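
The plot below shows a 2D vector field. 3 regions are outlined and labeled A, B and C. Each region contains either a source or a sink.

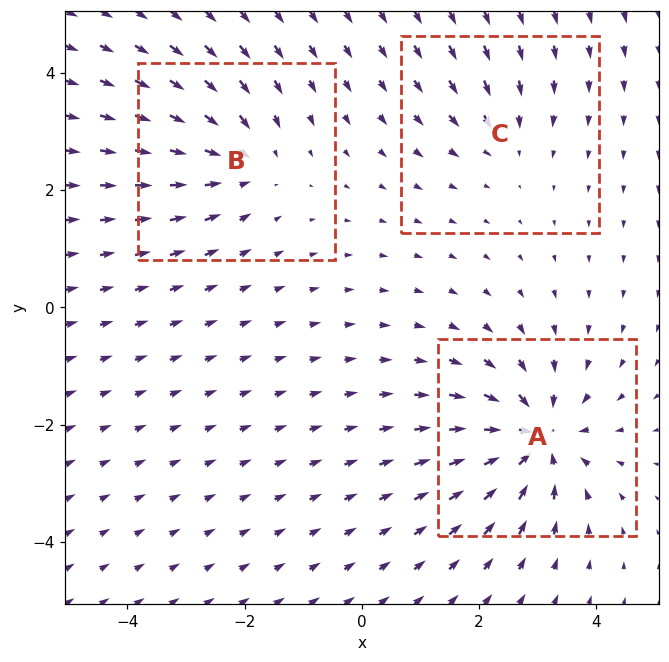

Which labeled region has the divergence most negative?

Divergence at each region's feature centre — A: about -5, B: about -3, C: about -2. Region A is most negative.

A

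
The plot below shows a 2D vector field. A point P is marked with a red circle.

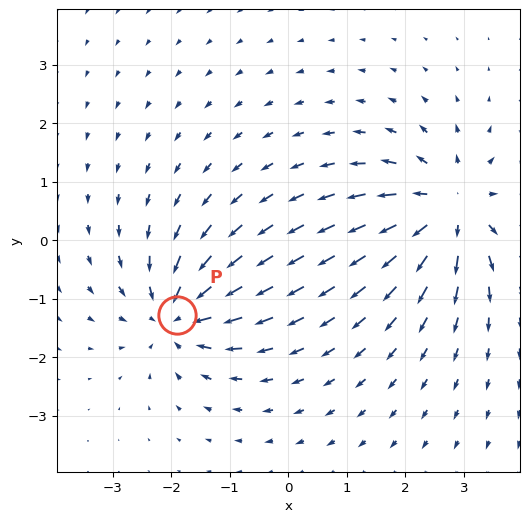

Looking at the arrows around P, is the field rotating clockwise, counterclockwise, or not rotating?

Near P at (-1.9, -1.3) the arrows show no circulation. The curl there is ≈0.

not rotating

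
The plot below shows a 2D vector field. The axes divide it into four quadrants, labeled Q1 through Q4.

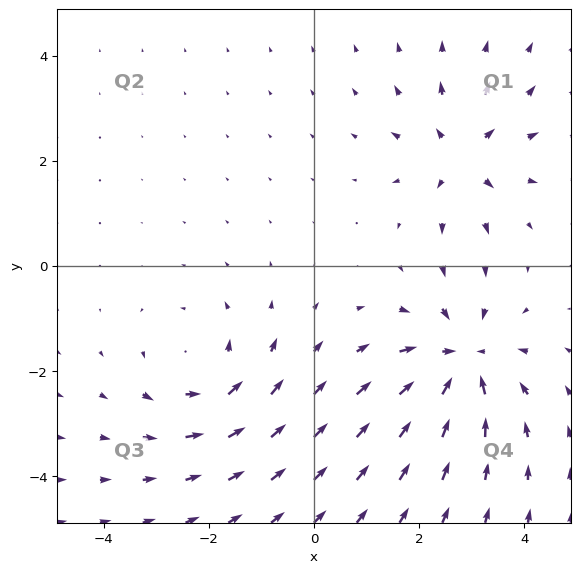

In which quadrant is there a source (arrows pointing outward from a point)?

The source sits at approximately (2.8, 2.1), which lies in quadrant Q1. The divergence there is about +4, positive as expected for a source.

Q1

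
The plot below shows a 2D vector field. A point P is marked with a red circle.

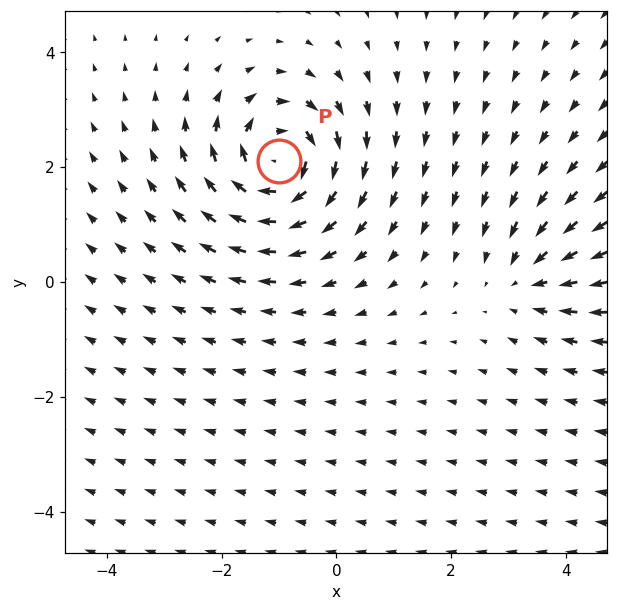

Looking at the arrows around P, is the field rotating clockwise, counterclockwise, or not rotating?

clockwise

Near P at (-1.0, 2.1) the arrows circulate clockwise. The curl (z-component) there is about -6; negative curl means clockwise rotation.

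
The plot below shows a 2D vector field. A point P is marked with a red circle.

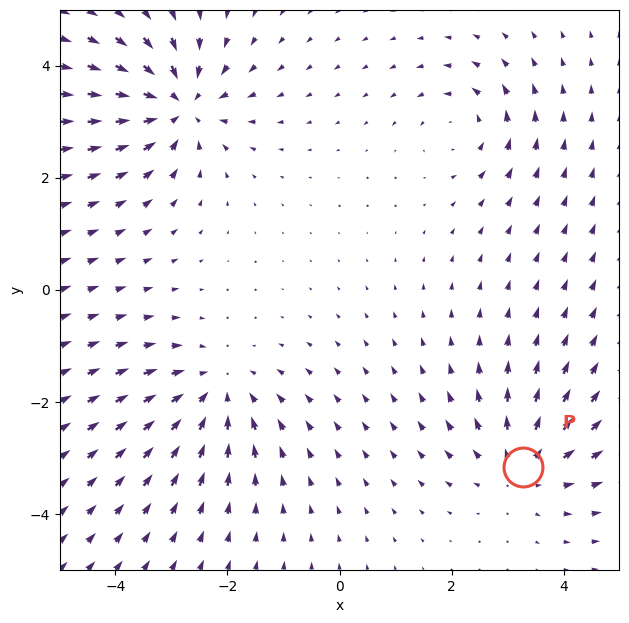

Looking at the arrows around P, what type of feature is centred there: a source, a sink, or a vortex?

At P (3.3, -3.2) the arrows spread outward. Divergence about +4, curl ≈0 — positive divergence with near-zero curl is a source.

source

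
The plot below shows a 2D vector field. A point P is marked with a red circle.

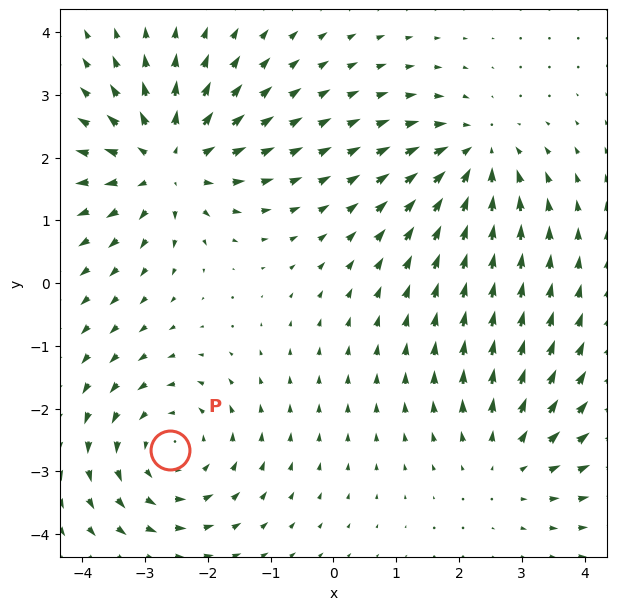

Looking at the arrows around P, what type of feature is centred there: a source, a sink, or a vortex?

At P (-2.6, -2.7) the arrows circulate counterclockwise. Divergence ≈0, curl about +4 — near-zero divergence with nonzero curl is a vortex.

vortex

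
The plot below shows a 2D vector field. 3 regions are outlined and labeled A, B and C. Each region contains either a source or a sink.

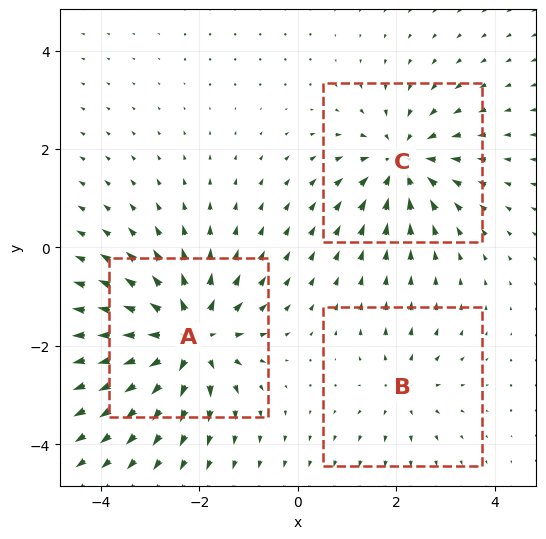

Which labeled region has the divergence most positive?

A

Divergence at each region's feature centre — A: about +5, B: about +2, C: about -4. Region A is most positive.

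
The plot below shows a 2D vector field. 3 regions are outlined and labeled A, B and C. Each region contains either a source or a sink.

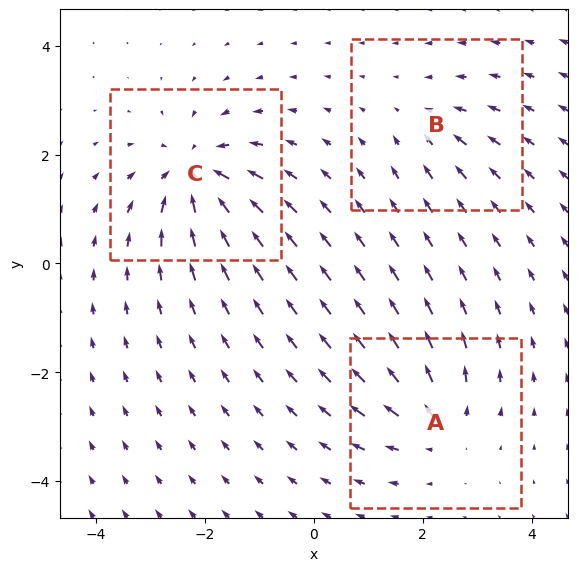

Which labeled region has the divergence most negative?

Divergence at each region's feature centre — A: about +4, B: about -2, C: about -5. Region C is most negative.

C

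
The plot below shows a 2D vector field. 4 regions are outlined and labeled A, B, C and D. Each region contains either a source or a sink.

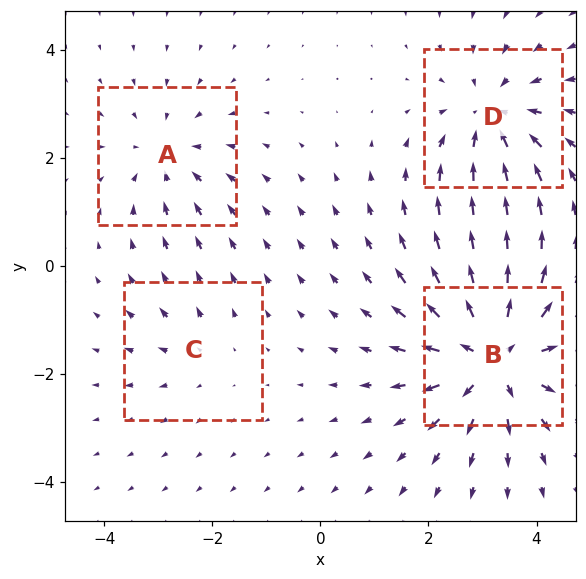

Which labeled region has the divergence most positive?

Divergence at each region's feature centre — A: about -3, B: about +7, C: about +2, D: about -5. Region B is most positive.

B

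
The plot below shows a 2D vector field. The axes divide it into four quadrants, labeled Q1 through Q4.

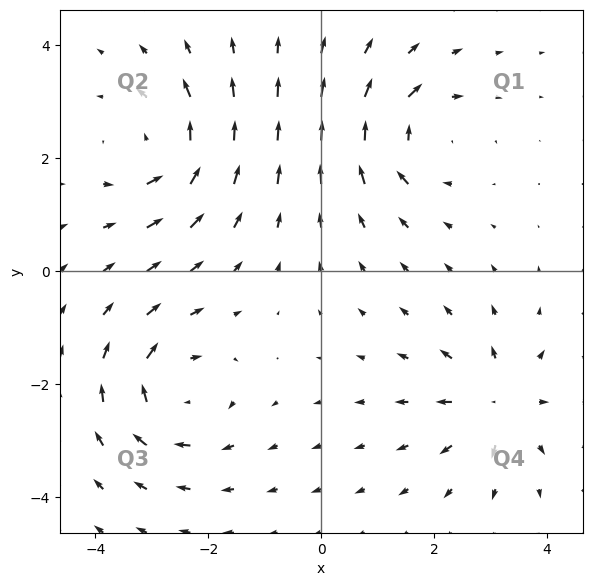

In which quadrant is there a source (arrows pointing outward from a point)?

The source sits at approximately (3.1, -2.3), which lies in quadrant Q4. The divergence there is about +5, positive as expected for a source.

Q4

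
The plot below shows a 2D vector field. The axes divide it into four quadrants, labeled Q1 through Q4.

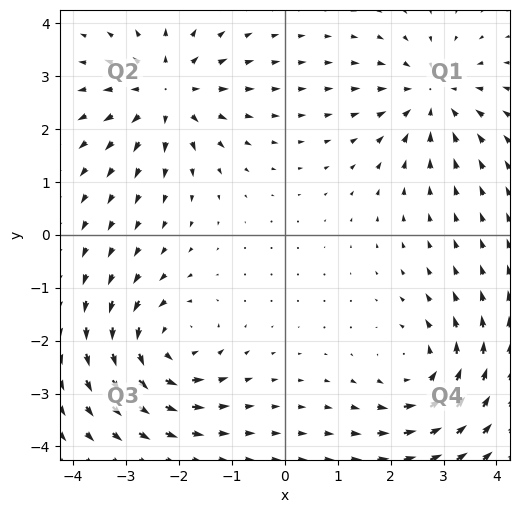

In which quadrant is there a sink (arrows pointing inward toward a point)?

Q1

The sink sits at approximately (2.8, 2.6), which lies in quadrant Q1. The divergence there is about -4, negative as expected for a sink.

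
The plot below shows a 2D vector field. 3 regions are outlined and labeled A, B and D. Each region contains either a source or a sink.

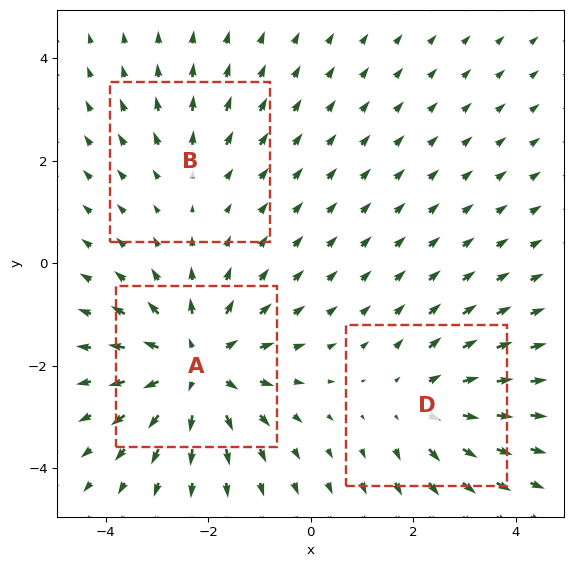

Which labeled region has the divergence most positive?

Divergence at each region's feature centre — A: about +5, B: about +2, D: about +3. Region A is most positive.

A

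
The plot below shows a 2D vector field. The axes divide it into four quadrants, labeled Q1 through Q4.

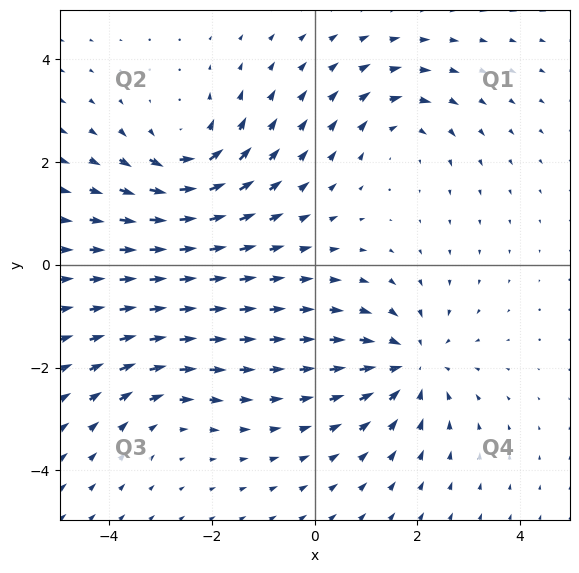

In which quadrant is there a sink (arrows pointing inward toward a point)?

Q4

The sink sits at approximately (1.9, -1.9), which lies in quadrant Q4. The divergence there is about -5, negative as expected for a sink.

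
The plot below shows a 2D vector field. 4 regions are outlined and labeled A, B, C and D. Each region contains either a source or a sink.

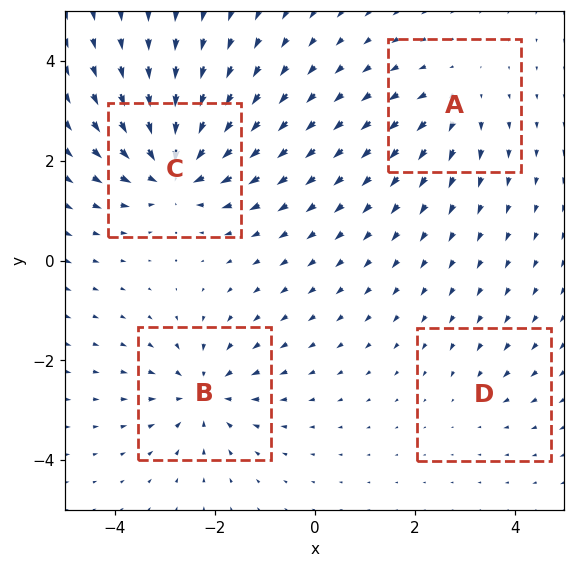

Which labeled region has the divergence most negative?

C

Divergence at each region's feature centre — A: about +4, B: about -6, C: about -8, D: about -2. Region C is most negative.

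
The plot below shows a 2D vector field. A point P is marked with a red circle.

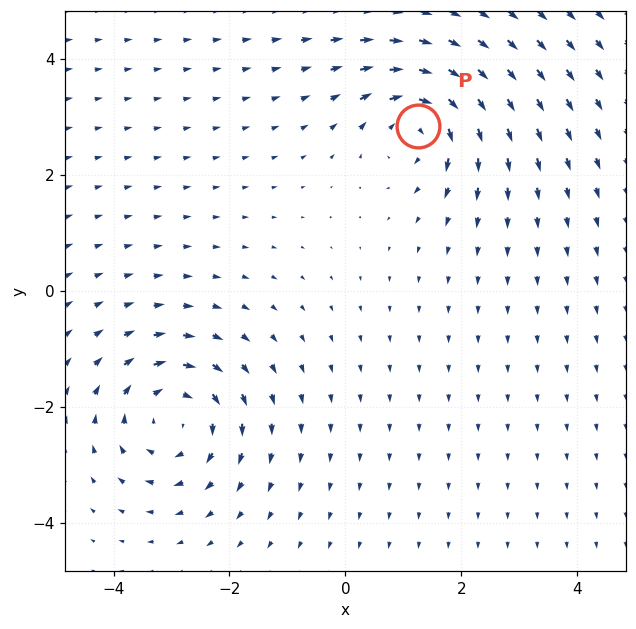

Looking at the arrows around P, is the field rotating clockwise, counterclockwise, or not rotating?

clockwise

Near P at (1.2, 2.9) the arrows circulate clockwise. The curl (z-component) there is about -5; negative curl means clockwise rotation.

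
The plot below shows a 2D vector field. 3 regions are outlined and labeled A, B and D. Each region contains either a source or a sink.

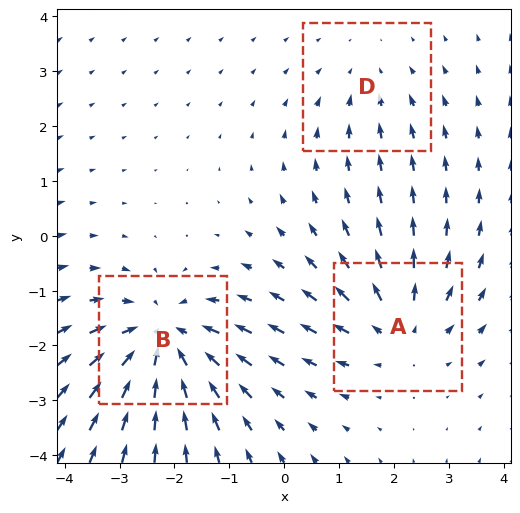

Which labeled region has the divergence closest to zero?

Divergence at each region's feature centre — A: about +3, B: about -4, D: about -2. Region D is closest to zero.

D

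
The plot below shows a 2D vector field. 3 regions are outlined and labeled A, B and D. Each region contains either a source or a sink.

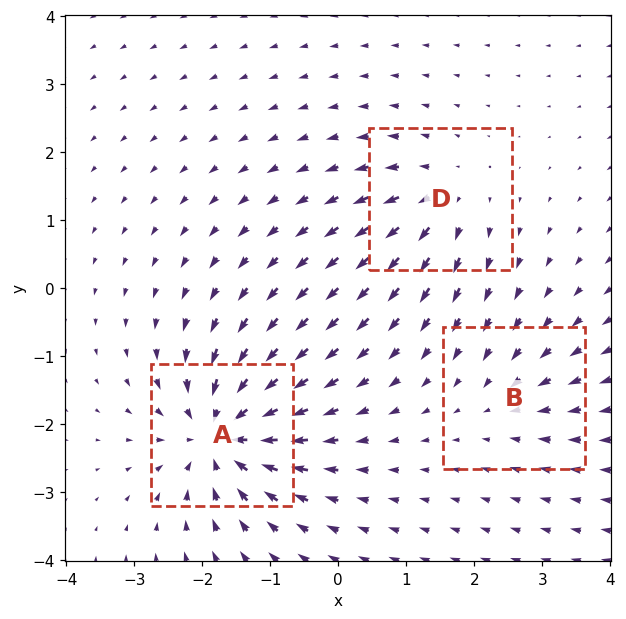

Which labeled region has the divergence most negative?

A

Divergence at each region's feature centre — A: about -7, B: about -3, D: about +4. Region A is most negative.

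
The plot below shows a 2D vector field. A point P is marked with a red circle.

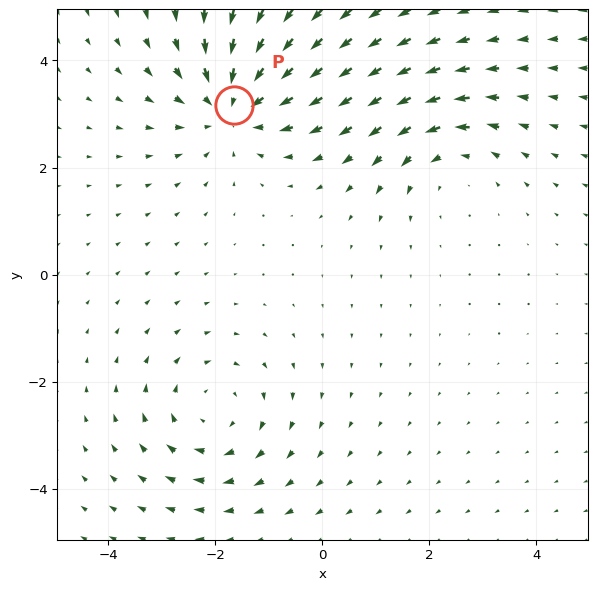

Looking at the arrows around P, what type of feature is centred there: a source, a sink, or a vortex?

At P (-1.7, 3.2) the arrows converge inward. Divergence about -4, curl ≈0 — negative divergence with near-zero curl is a sink.

sink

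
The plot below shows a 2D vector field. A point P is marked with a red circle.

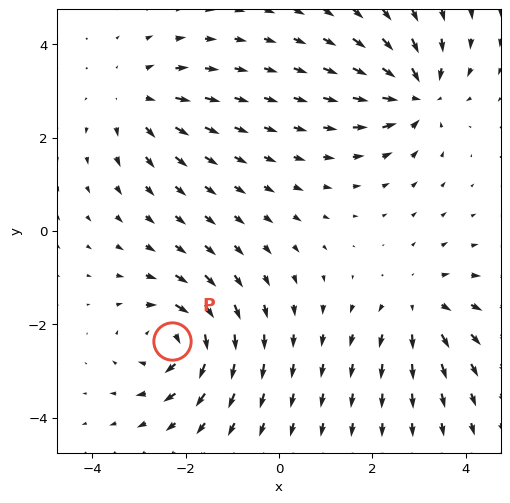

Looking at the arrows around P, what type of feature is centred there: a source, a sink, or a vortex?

At P (-2.3, -2.4) the arrows circulate clockwise. Divergence ≈0, curl about -7 — near-zero divergence with nonzero curl is a vortex.

vortex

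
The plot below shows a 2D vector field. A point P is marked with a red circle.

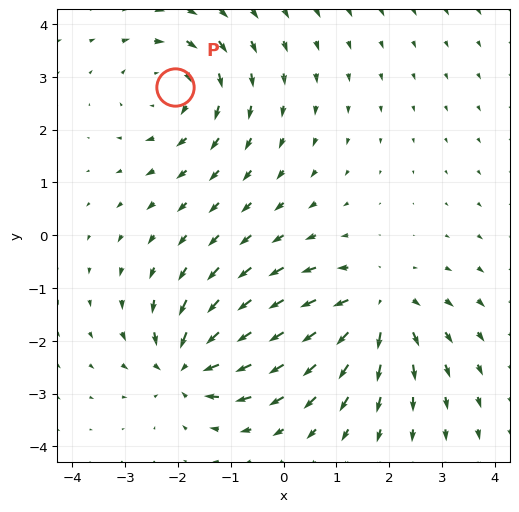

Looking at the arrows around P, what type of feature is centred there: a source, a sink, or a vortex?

At P (-2.1, 2.8) the arrows circulate clockwise. Divergence ≈0, curl about -3 — near-zero divergence with nonzero curl is a vortex.

vortex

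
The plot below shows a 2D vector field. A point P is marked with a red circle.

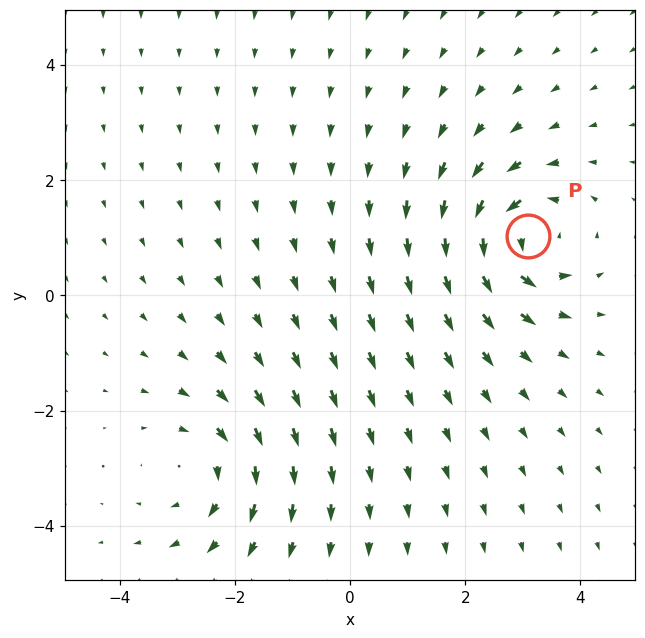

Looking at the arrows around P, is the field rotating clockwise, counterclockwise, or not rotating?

counterclockwise

Near P at (3.1, 1.0) the arrows circulate counterclockwise. The curl (z-component) there is about +5; positive curl means counterclockwise rotation.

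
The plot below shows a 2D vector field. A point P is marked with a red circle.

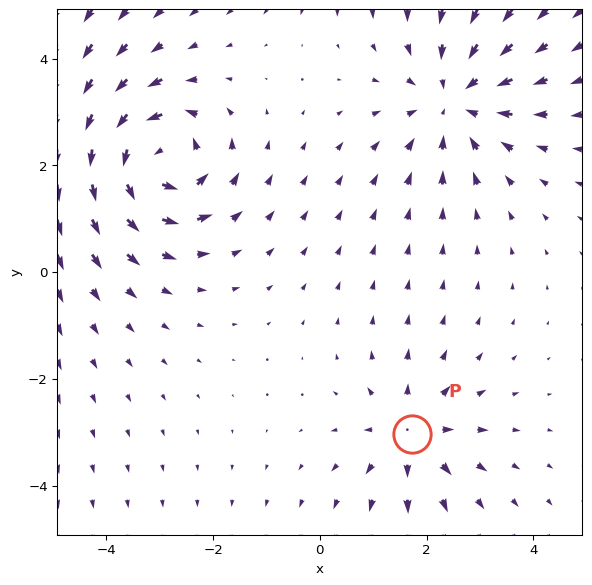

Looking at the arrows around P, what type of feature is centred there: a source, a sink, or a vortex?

At P (1.7, -3.0) the arrows spread outward. Divergence about +4, curl ≈0 — positive divergence with near-zero curl is a source.

source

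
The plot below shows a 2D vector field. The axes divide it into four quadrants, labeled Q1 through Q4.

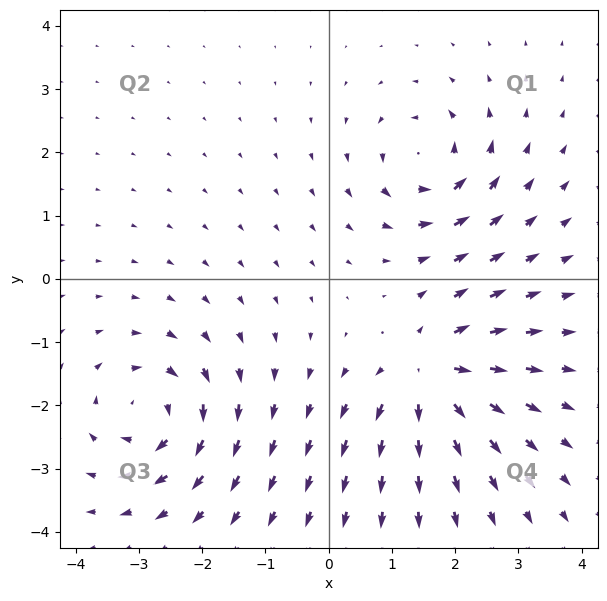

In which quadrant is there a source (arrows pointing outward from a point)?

The source sits at approximately (1.6, -1.5), which lies in quadrant Q4. The divergence there is about +7, positive as expected for a source.

Q4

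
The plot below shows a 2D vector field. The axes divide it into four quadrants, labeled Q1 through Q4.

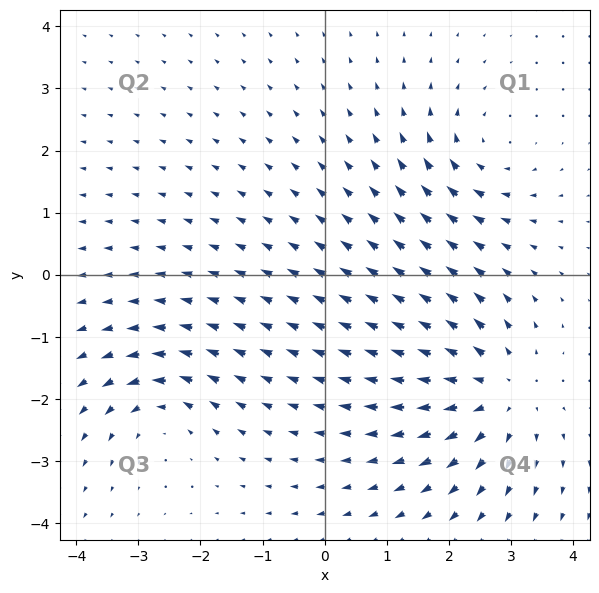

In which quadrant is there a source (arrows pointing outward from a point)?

Q4

The source sits at approximately (2.8, -1.9), which lies in quadrant Q4. The divergence there is about +4, positive as expected for a source.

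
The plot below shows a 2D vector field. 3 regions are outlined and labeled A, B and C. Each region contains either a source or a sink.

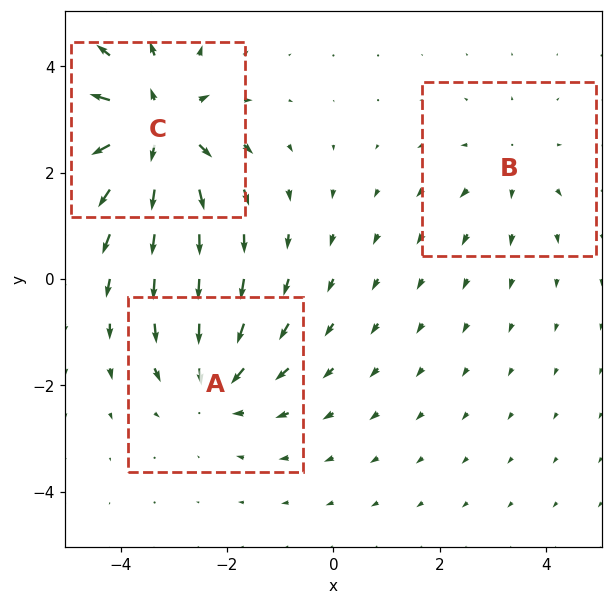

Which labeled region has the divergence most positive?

Divergence at each region's feature centre — A: about -3, B: about +2, C: about +5. Region C is most positive.

C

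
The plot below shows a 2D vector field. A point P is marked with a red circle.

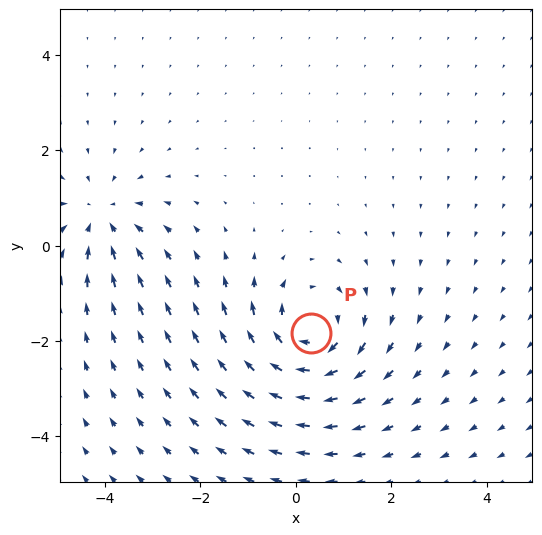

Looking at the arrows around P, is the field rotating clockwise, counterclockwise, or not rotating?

clockwise

Near P at (0.3, -1.8) the arrows circulate clockwise. The curl (z-component) there is about -5; negative curl means clockwise rotation.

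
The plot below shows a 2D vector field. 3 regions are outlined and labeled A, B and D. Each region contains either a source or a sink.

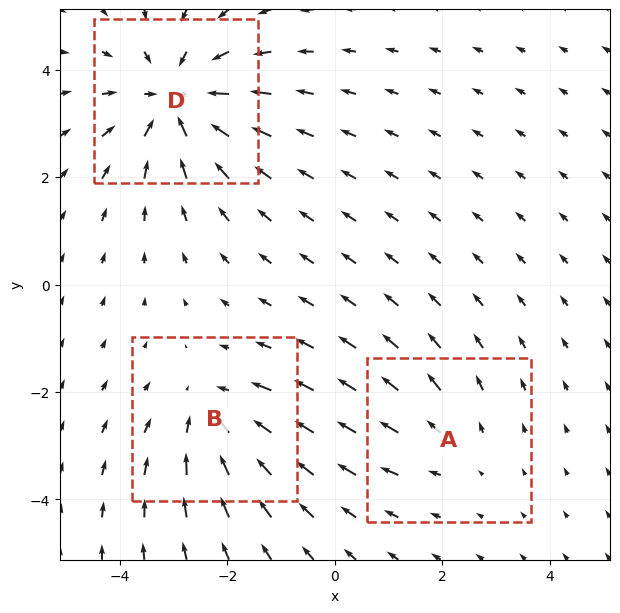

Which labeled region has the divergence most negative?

D

Divergence at each region's feature centre — A: about +2, B: about -3, D: about -5. Region D is most negative.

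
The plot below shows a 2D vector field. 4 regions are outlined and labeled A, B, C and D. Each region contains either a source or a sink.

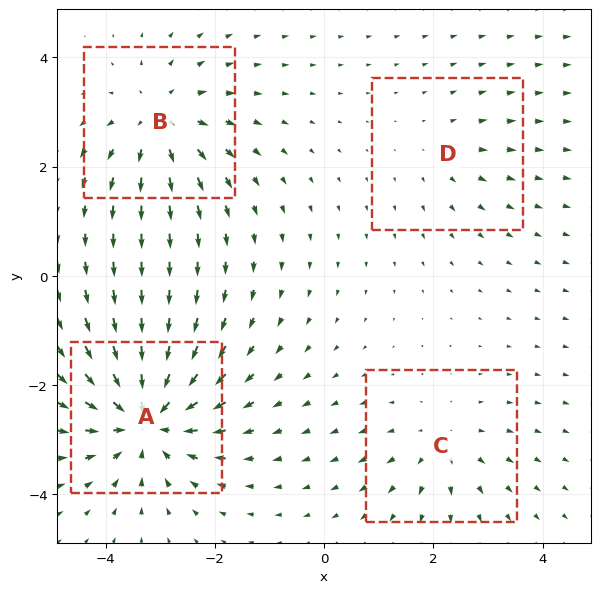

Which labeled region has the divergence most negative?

Divergence at each region's feature centre — A: about -7, B: about +5, C: about +3, D: about +2. Region A is most negative.

A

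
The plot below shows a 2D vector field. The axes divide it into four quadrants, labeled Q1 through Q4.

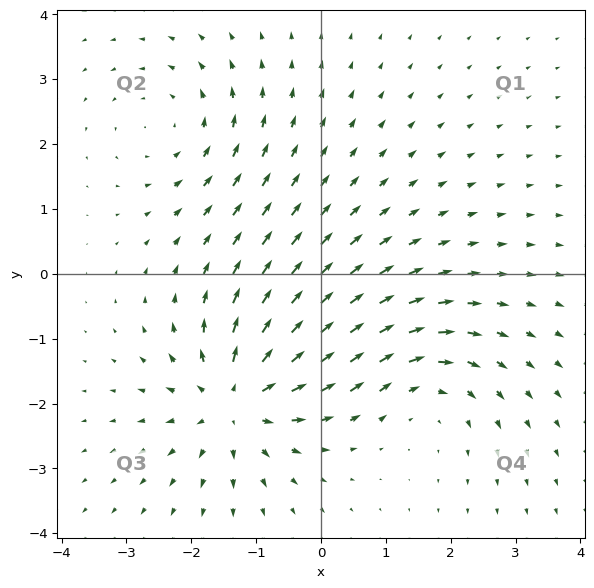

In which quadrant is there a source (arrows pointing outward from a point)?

Q3

The source sits at approximately (-1.3, -1.9), which lies in quadrant Q3. The divergence there is about +6, positive as expected for a source.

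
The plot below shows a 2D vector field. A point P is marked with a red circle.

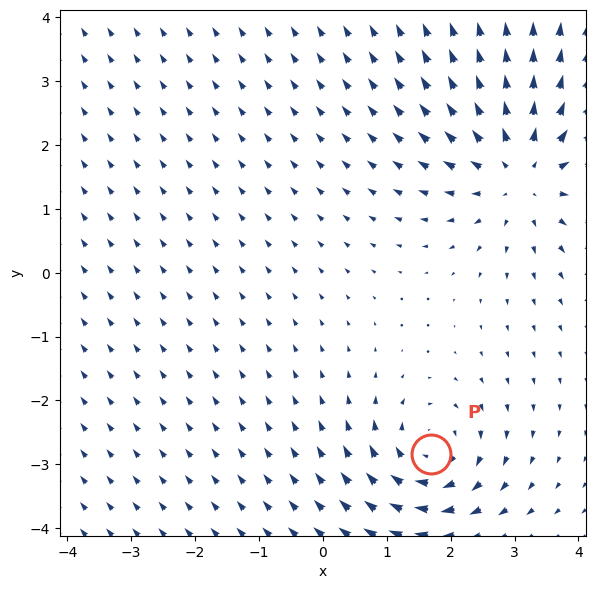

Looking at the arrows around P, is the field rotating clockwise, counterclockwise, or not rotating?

clockwise

Near P at (1.7, -2.8) the arrows circulate clockwise. The curl (z-component) there is about -4; negative curl means clockwise rotation.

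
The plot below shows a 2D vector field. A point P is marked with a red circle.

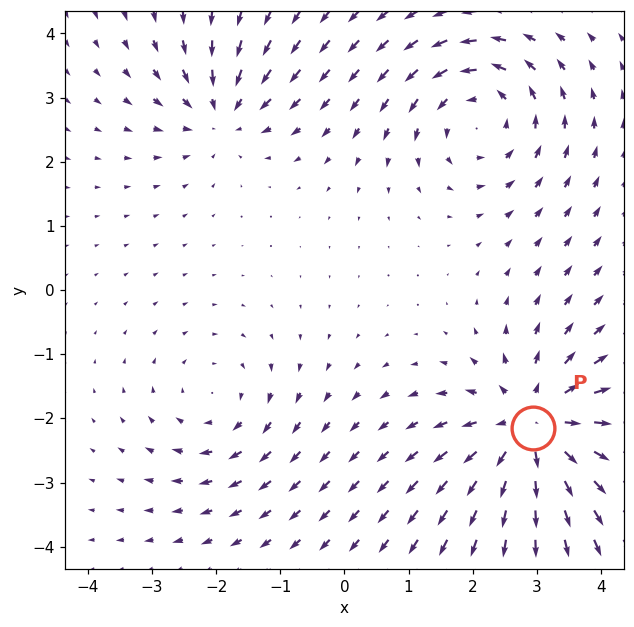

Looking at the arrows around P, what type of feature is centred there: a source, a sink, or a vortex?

source

At P (2.9, -2.2) the arrows spread outward. Divergence about +5, curl ≈0 — positive divergence with near-zero curl is a source.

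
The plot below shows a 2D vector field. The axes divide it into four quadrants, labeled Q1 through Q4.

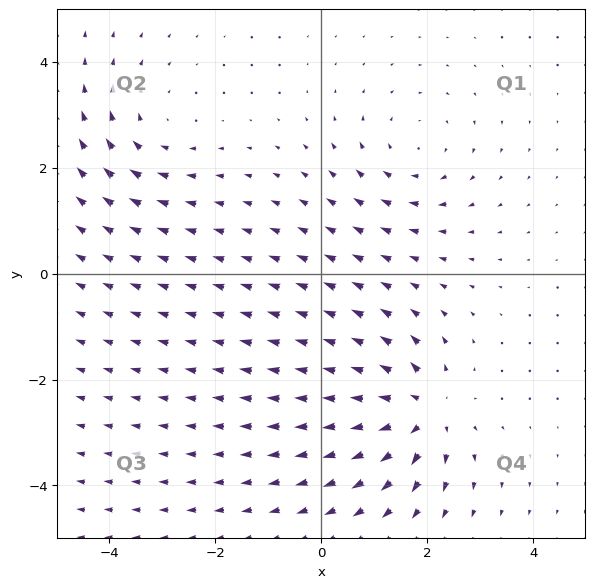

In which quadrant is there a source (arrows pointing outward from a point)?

The source sits at approximately (1.9, -2.6), which lies in quadrant Q4. The divergence there is about +6, positive as expected for a source.

Q4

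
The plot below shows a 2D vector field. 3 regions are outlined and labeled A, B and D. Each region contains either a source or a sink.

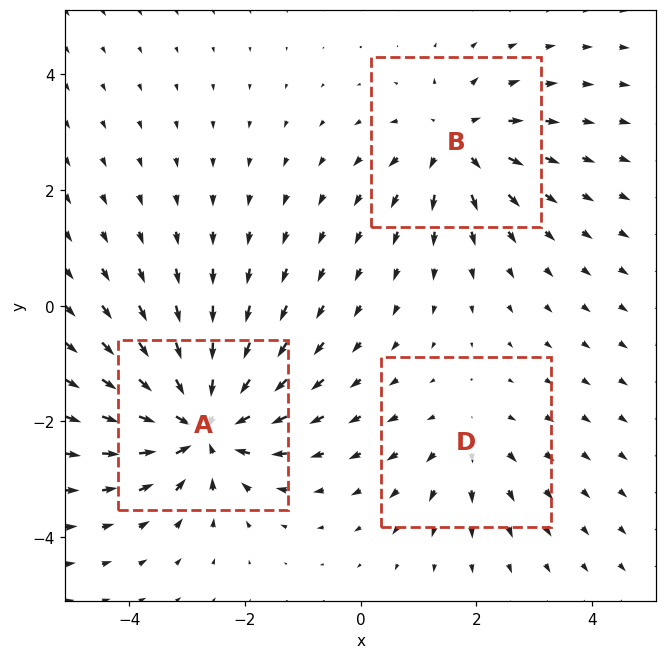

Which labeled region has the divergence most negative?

Divergence at each region's feature centre — A: about -6, B: about +4, D: about +2. Region A is most negative.

A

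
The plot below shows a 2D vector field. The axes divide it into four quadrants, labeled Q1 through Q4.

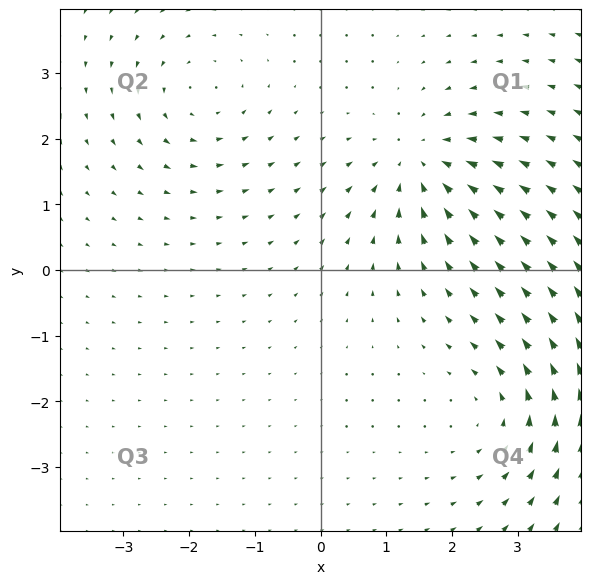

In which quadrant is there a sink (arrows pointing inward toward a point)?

The sink sits at approximately (1.5, 1.6), which lies in quadrant Q1. The divergence there is about -5, negative as expected for a sink.

Q1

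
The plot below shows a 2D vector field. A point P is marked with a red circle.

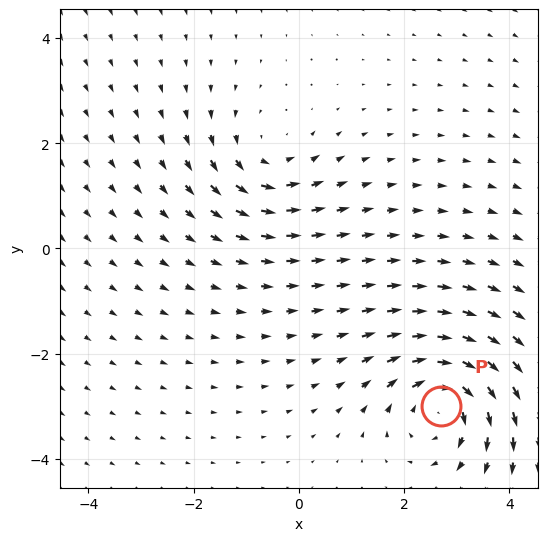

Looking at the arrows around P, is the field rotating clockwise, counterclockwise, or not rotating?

clockwise

Near P at (2.7, -3.0) the arrows circulate clockwise. The curl (z-component) there is about -5; negative curl means clockwise rotation.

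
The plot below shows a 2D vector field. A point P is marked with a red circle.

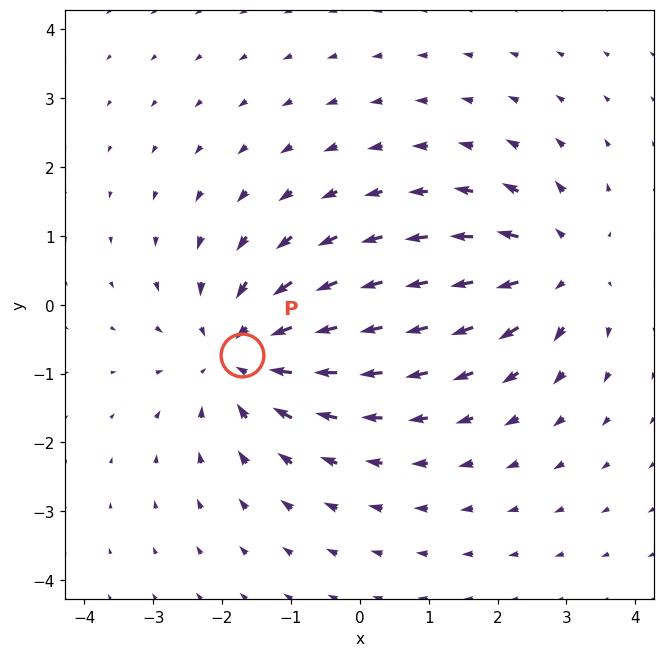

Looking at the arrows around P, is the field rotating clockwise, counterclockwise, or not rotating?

not rotating

Near P at (-1.7, -0.7) the arrows show no circulation. The curl there is ≈0.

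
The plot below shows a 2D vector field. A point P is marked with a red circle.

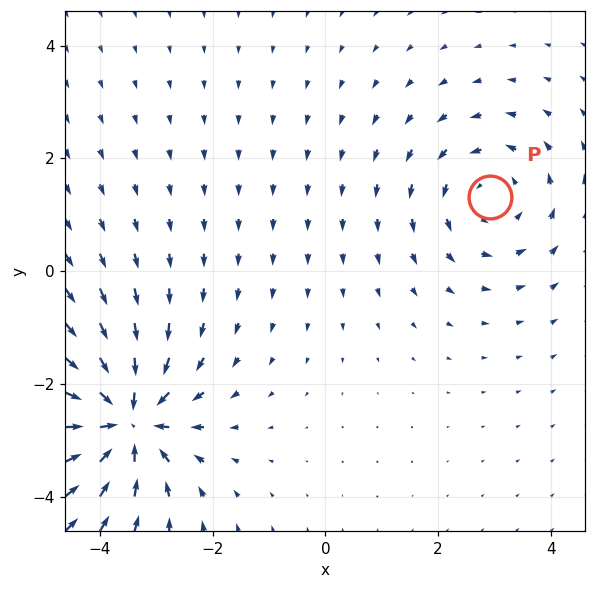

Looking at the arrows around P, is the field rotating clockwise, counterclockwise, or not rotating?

counterclockwise

Near P at (2.9, 1.3) the arrows circulate counterclockwise. The curl (z-component) there is about +3; positive curl means counterclockwise rotation.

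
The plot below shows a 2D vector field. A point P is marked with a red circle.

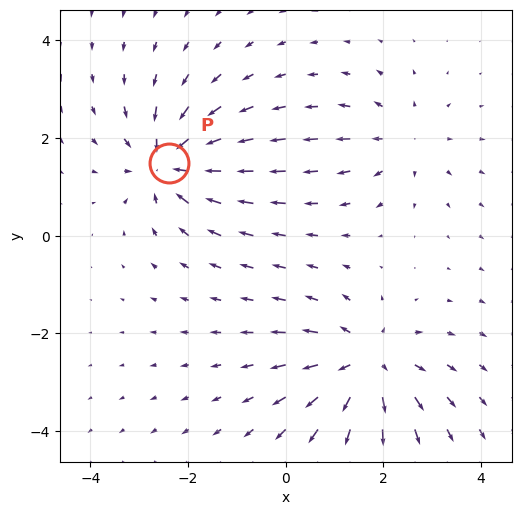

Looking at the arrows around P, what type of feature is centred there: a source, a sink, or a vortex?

sink

At P (-2.4, 1.5) the arrows converge inward. Divergence about -6, curl ≈0 — negative divergence with near-zero curl is a sink.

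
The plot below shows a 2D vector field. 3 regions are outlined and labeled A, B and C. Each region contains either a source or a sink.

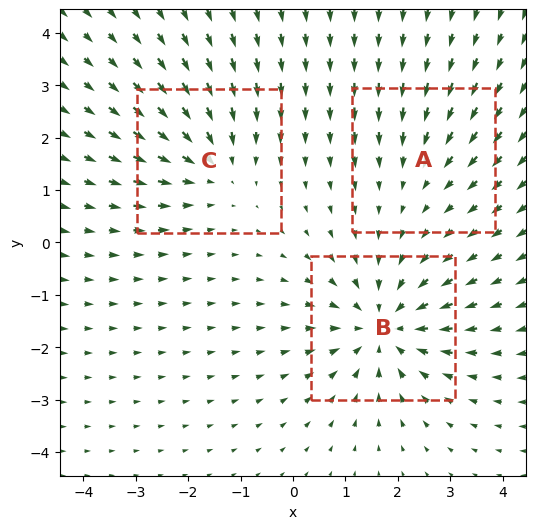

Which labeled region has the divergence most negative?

Divergence at each region's feature centre — A: about -2, B: about -4, C: about -3. Region B is most negative.

B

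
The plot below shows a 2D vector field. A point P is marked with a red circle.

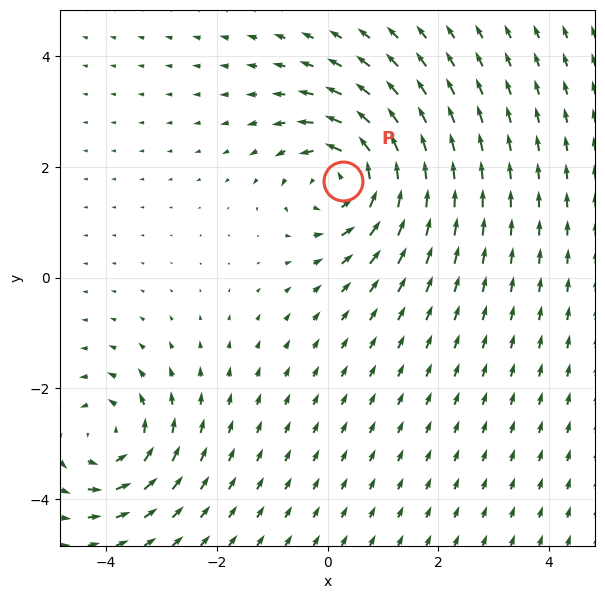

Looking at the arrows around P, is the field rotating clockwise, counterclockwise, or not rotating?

counterclockwise

Near P at (0.3, 1.7) the arrows circulate counterclockwise. The curl (z-component) there is about +5; positive curl means counterclockwise rotation.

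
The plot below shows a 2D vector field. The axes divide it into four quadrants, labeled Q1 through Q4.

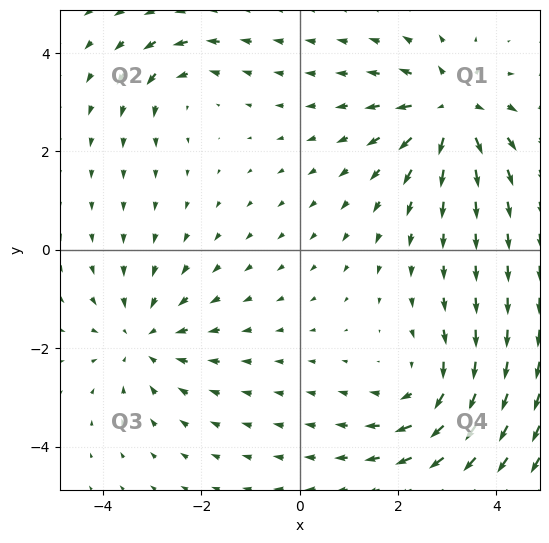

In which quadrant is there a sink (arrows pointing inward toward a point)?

The sink sits at approximately (-3.2, -1.8), which lies in quadrant Q3. The divergence there is about -3, negative as expected for a sink.

Q3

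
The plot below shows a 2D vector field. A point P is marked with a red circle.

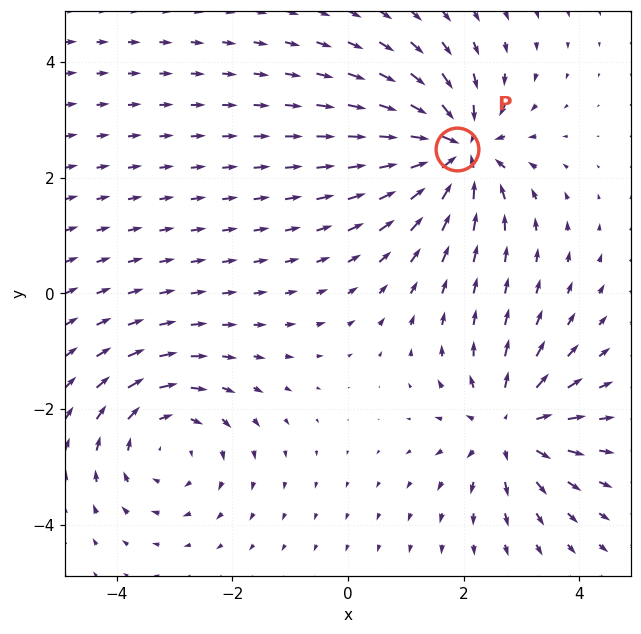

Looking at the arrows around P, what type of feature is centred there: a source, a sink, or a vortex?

At P (1.9, 2.5) the arrows converge inward. Divergence about -6, curl ≈0 — negative divergence with near-zero curl is a sink.

sink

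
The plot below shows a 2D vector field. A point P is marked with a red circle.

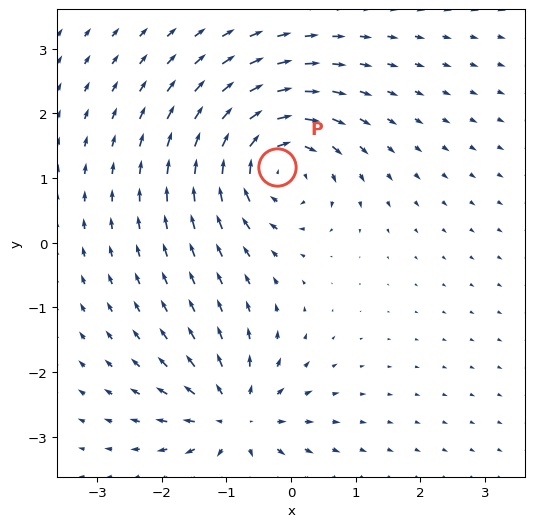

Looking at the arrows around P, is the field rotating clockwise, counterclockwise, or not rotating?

clockwise

Near P at (-0.2, 1.2) the arrows circulate clockwise. The curl (z-component) there is about -5; negative curl means clockwise rotation.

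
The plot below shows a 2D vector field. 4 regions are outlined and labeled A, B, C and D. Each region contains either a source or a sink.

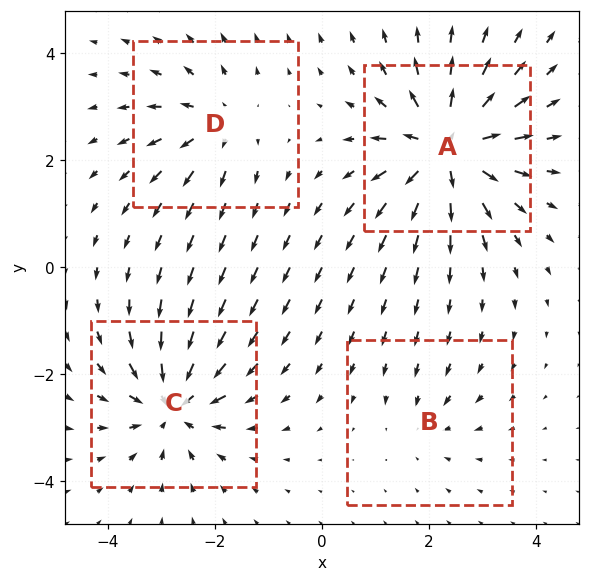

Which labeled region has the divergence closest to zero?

Divergence at each region's feature centre — A: about +8, B: about -3, C: about -6, D: about +4. Region B is closest to zero.

B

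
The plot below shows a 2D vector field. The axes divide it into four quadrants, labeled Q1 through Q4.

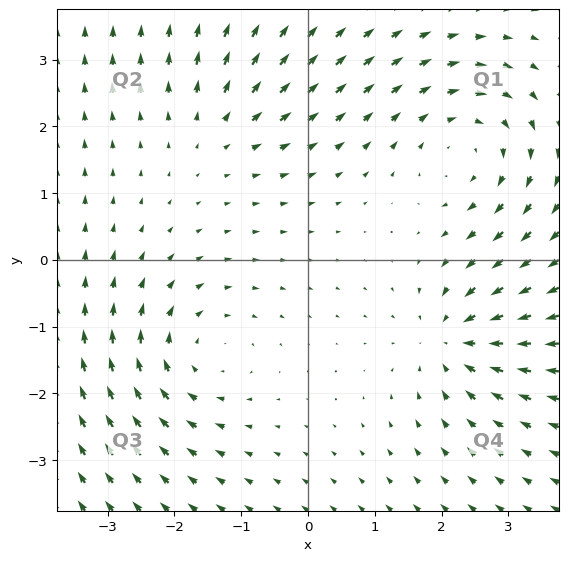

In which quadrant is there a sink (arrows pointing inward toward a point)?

The sink sits at approximately (2.2, -1.2), which lies in quadrant Q4. The divergence there is about -5, negative as expected for a sink.

Q4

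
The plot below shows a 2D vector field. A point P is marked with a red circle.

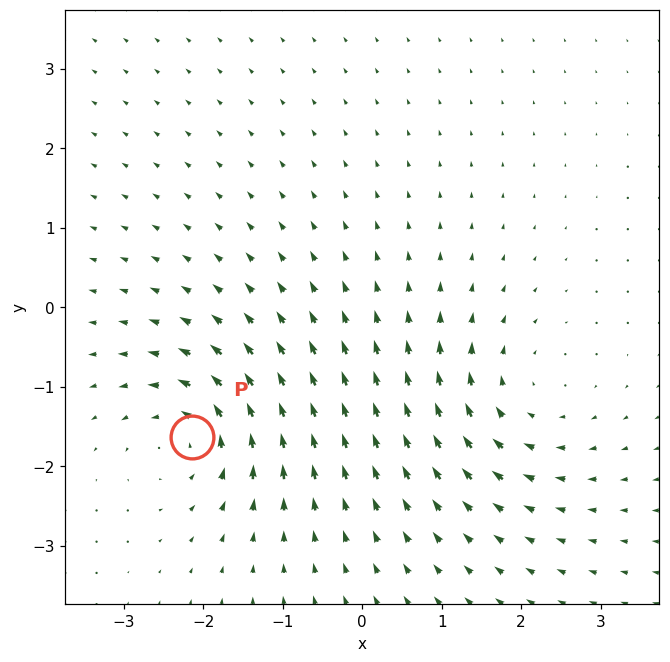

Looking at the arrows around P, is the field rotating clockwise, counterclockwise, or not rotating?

Near P at (-2.1, -1.6) the arrows circulate counterclockwise. The curl (z-component) there is about +4; positive curl means counterclockwise rotation.

counterclockwise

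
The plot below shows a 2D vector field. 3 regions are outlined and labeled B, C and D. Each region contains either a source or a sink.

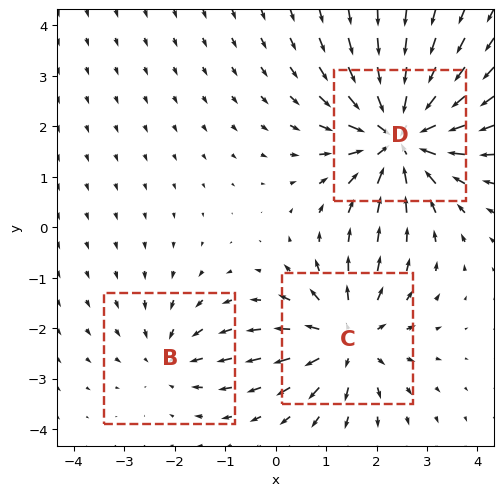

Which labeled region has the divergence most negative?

D

Divergence at each region's feature centre — B: about -2, C: about +4, D: about -5. Region D is most negative.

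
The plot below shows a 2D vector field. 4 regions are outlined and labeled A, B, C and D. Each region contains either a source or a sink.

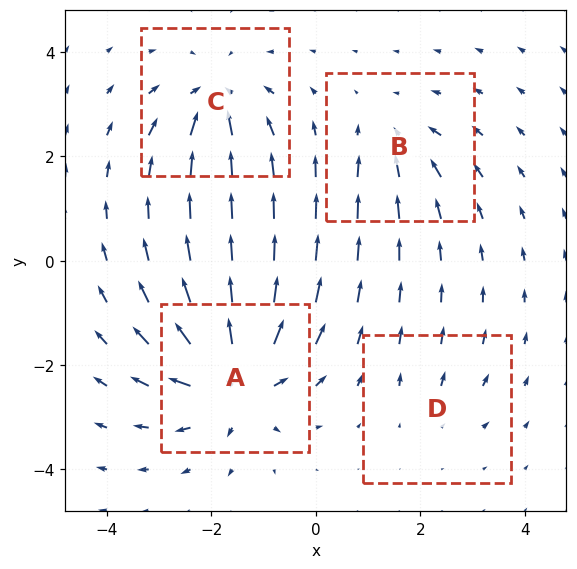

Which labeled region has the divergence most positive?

Divergence at each region's feature centre — A: about +8, B: about -4, C: about -6, D: about +2. Region A is most positive.

A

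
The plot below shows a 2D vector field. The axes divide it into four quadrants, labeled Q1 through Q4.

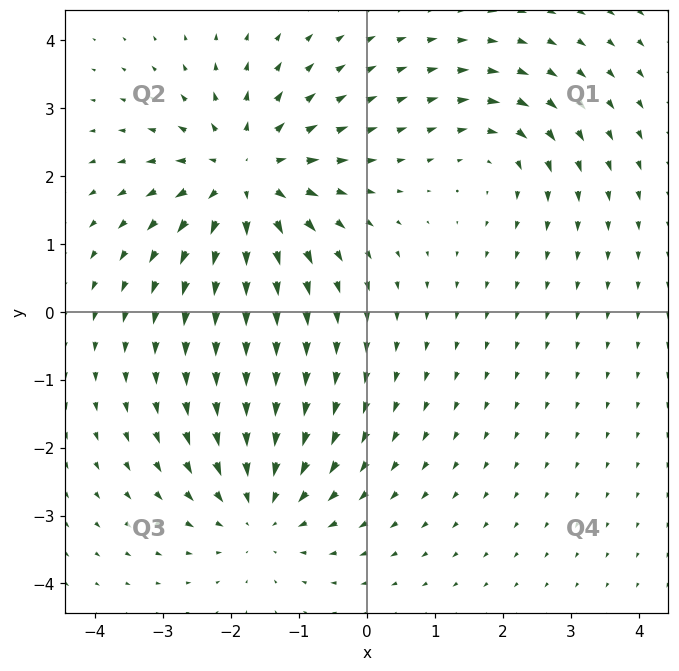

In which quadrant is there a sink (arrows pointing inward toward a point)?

Q3

The sink sits at approximately (-1.6, -2.9), which lies in quadrant Q3. The divergence there is about -3, negative as expected for a sink.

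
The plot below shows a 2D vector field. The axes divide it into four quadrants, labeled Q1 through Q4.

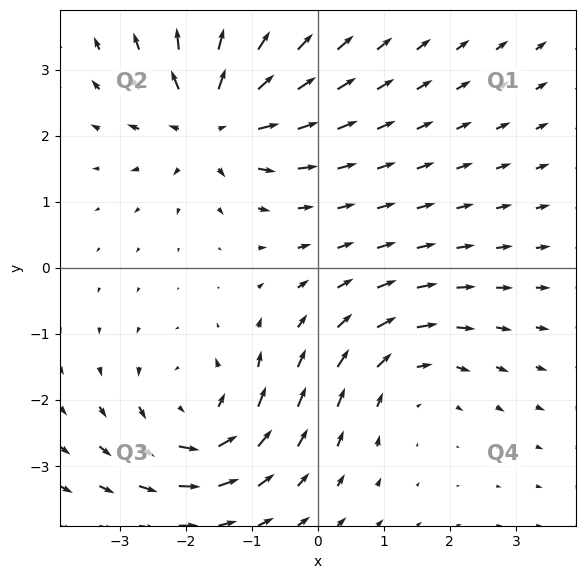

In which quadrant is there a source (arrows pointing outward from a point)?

Q2

The source sits at approximately (-1.6, 2.2), which lies in quadrant Q2. The divergence there is about +6, positive as expected for a source.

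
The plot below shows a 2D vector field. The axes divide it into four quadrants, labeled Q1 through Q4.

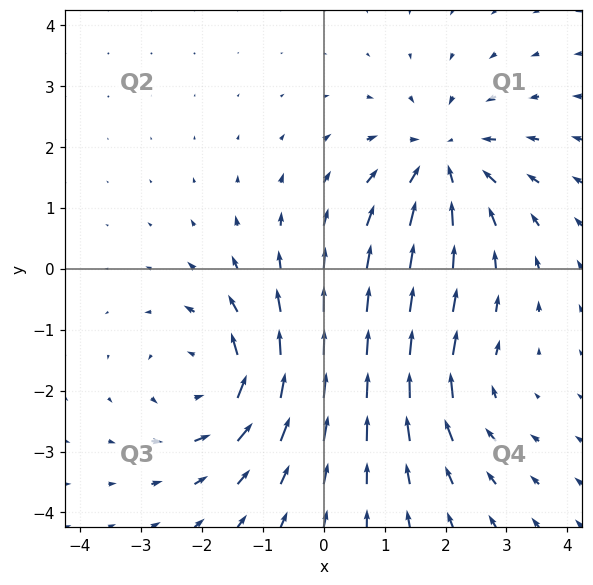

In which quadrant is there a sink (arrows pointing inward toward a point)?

The sink sits at approximately (1.9, 1.8), which lies in quadrant Q1. The divergence there is about -5, negative as expected for a sink.

Q1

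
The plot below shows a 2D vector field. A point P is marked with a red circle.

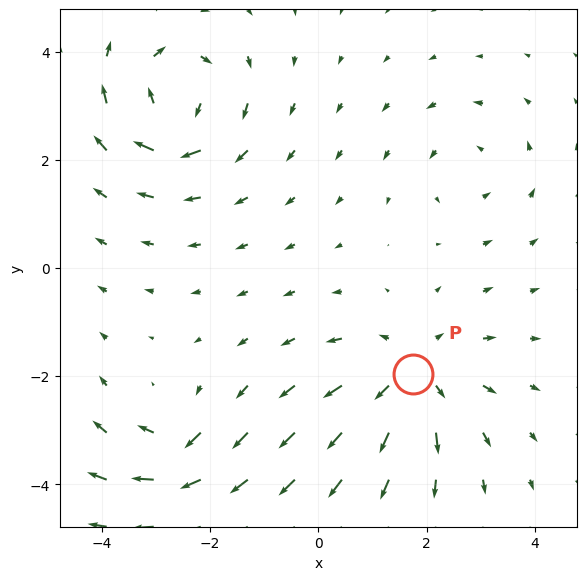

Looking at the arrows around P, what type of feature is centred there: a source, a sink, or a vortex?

source

At P (1.7, -2.0) the arrows spread outward. Divergence about +4, curl ≈0 — positive divergence with near-zero curl is a source.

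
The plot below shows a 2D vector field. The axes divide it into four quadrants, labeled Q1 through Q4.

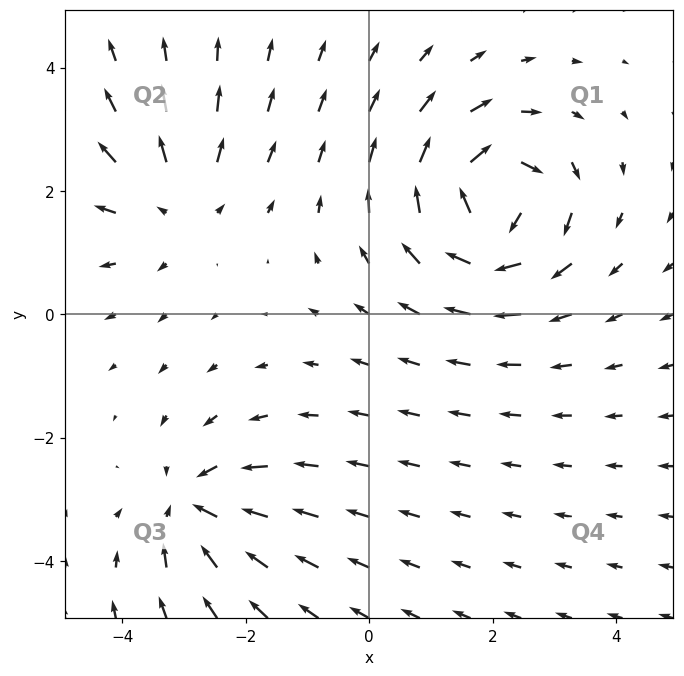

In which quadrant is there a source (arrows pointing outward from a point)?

Q2

The source sits at approximately (-3.2, 1.8), which lies in quadrant Q2. The divergence there is about +3, positive as expected for a source.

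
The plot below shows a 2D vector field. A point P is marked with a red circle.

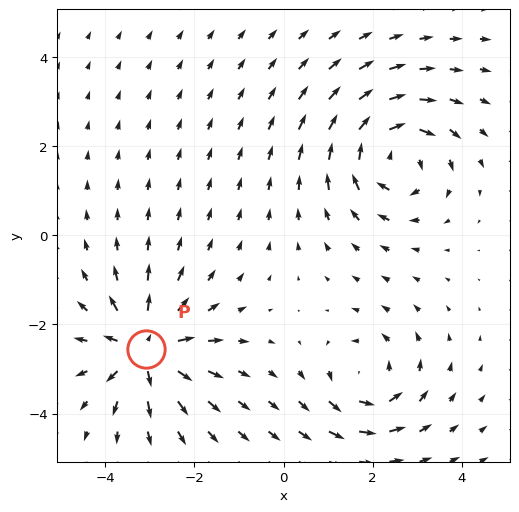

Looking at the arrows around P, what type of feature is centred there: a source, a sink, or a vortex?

At P (-3.1, -2.5) the arrows spread outward. Divergence about +5, curl ≈0 — positive divergence with near-zero curl is a source.

source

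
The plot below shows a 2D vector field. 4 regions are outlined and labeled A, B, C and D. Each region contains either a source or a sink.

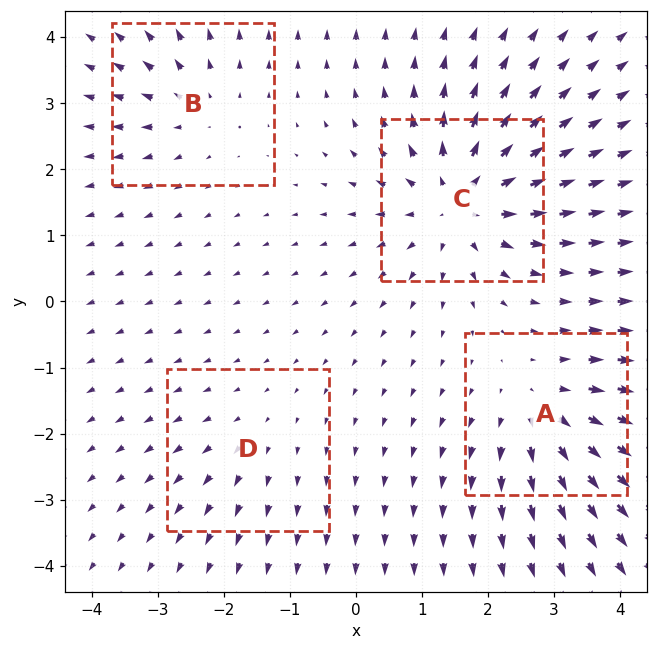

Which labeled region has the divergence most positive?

Divergence at each region's feature centre — A: about +5, B: about +3, C: about +7, D: about +2. Region C is most positive.

C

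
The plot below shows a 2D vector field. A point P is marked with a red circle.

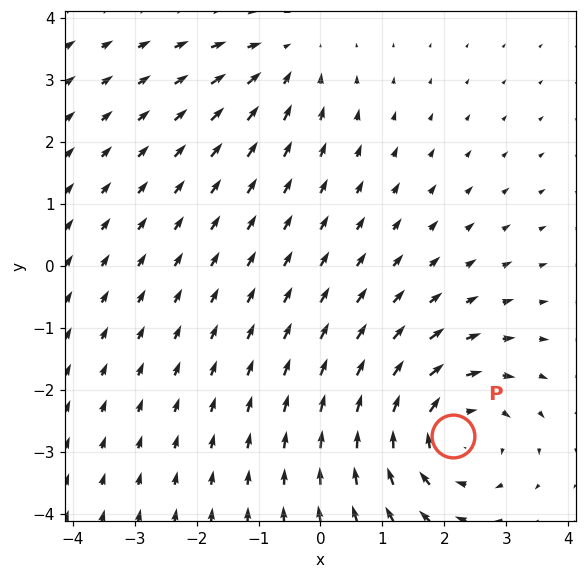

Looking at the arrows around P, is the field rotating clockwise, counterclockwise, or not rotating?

clockwise

Near P at (2.1, -2.7) the arrows circulate clockwise. The curl (z-component) there is about -4; negative curl means clockwise rotation.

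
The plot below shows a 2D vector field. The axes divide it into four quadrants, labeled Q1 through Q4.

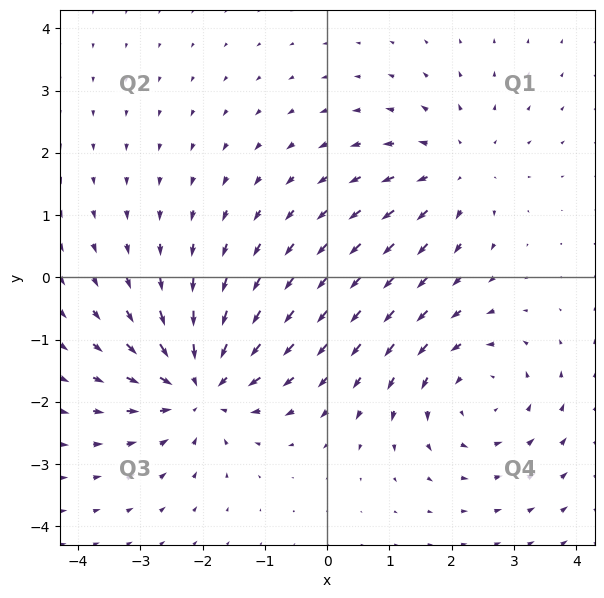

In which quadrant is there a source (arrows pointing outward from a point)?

The source sits at approximately (2.1, 1.7), which lies in quadrant Q1. The divergence there is about +3, positive as expected for a source.

Q1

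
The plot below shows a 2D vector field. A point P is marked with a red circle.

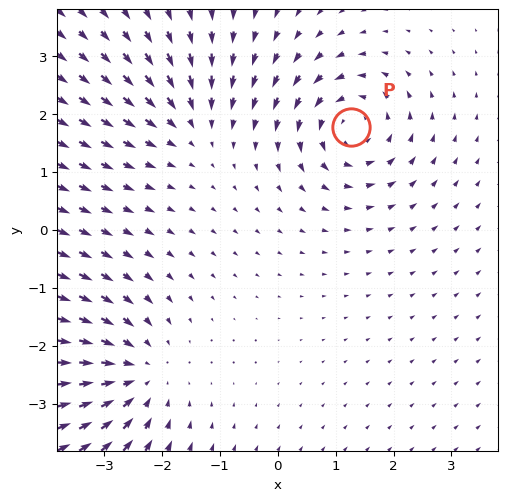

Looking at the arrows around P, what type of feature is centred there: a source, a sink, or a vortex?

At P (1.3, 1.8) the arrows circulate counterclockwise. Divergence ≈0, curl about +4 — near-zero divergence with nonzero curl is a vortex.

vortex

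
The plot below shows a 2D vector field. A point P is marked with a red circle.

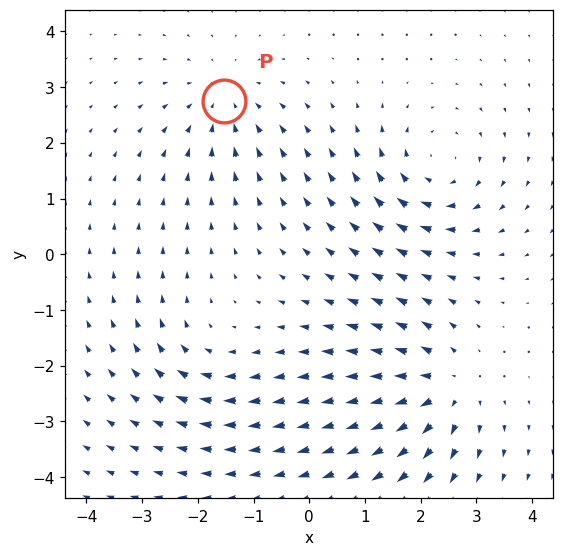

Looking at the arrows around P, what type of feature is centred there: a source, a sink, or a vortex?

sink

At P (-1.5, 2.7) the arrows converge inward. Divergence about -3, curl ≈0 — negative divergence with near-zero curl is a sink.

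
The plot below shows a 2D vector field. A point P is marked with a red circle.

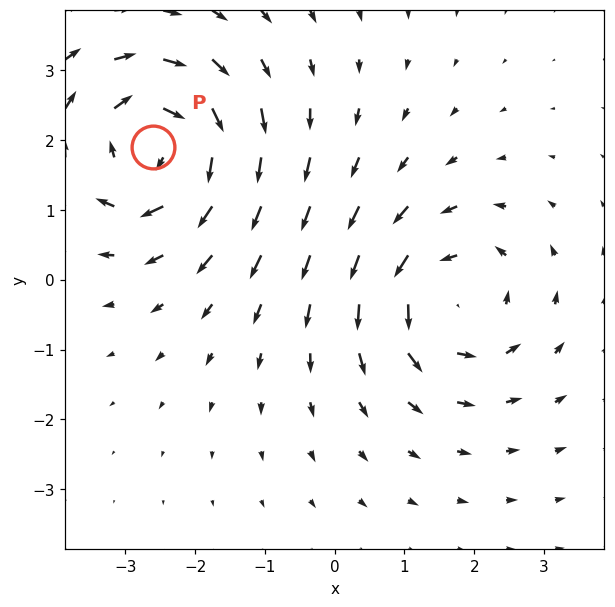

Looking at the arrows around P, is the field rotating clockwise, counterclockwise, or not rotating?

clockwise

Near P at (-2.6, 1.9) the arrows circulate clockwise. The curl (z-component) there is about -5; negative curl means clockwise rotation.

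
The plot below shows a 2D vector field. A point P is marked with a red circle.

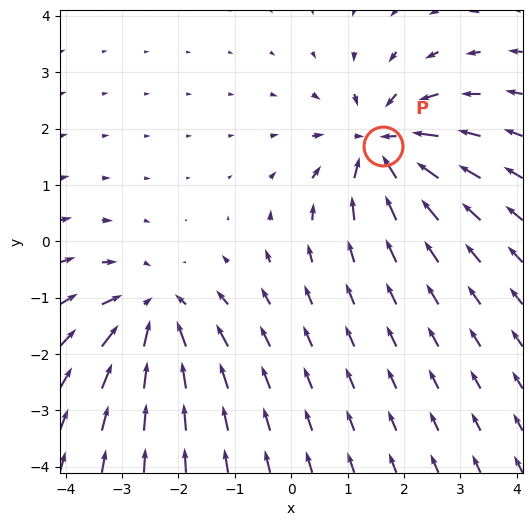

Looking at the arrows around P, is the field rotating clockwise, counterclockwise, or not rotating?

not rotating

Near P at (1.6, 1.7) the arrows show no circulation. The curl there is ≈0.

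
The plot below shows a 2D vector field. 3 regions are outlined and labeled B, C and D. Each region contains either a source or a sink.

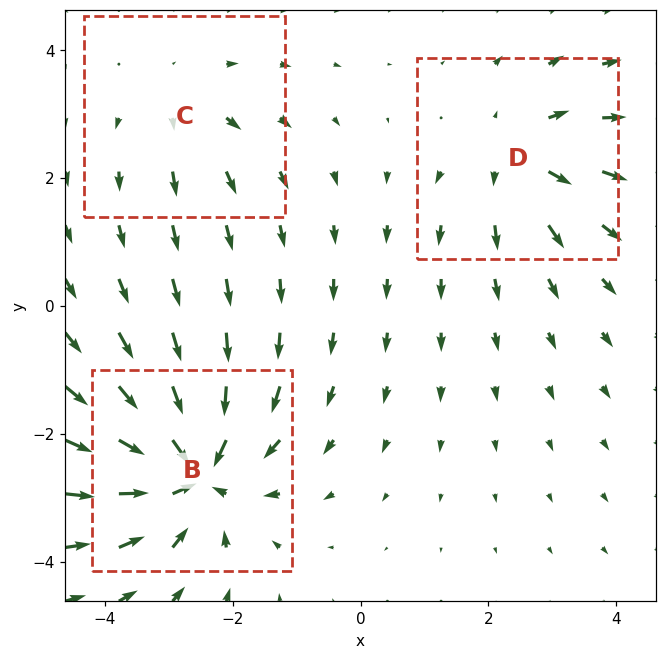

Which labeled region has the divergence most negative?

Divergence at each region's feature centre — B: about -6, C: about +2, D: about +3. Region B is most negative.

B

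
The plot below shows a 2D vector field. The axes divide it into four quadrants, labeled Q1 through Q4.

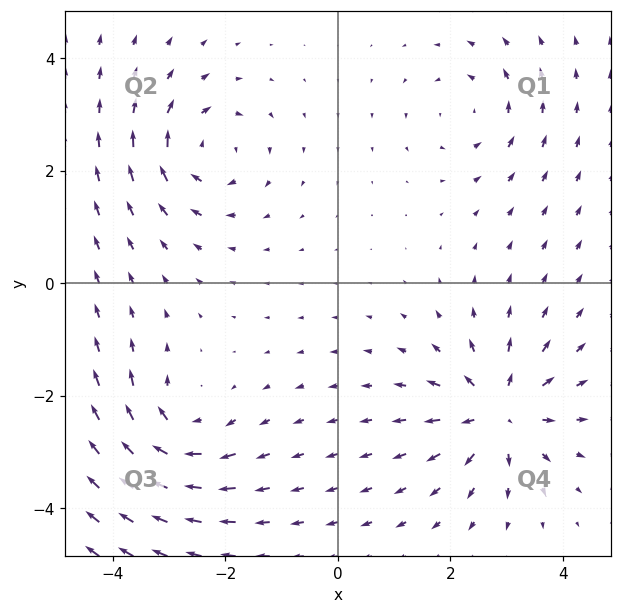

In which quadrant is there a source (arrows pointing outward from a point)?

The source sits at approximately (2.9, -2.3), which lies in quadrant Q4. The divergence there is about +6, positive as expected for a source.

Q4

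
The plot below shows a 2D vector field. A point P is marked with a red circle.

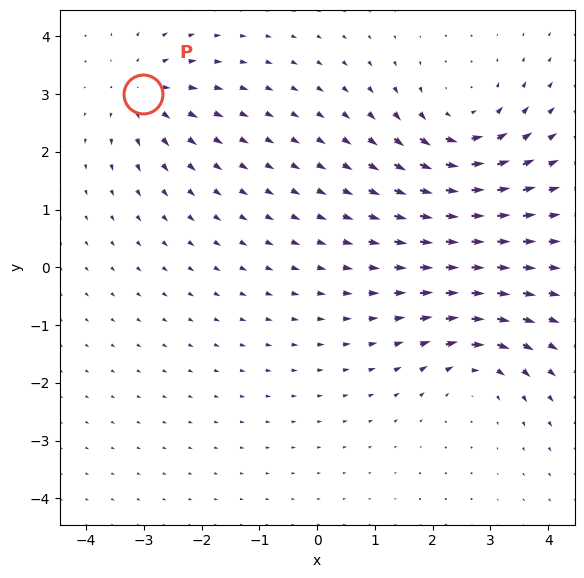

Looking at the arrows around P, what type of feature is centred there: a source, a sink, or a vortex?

At P (-3.0, 3.0) the arrows spread outward. Divergence about +4, curl ≈0 — positive divergence with near-zero curl is a source.

source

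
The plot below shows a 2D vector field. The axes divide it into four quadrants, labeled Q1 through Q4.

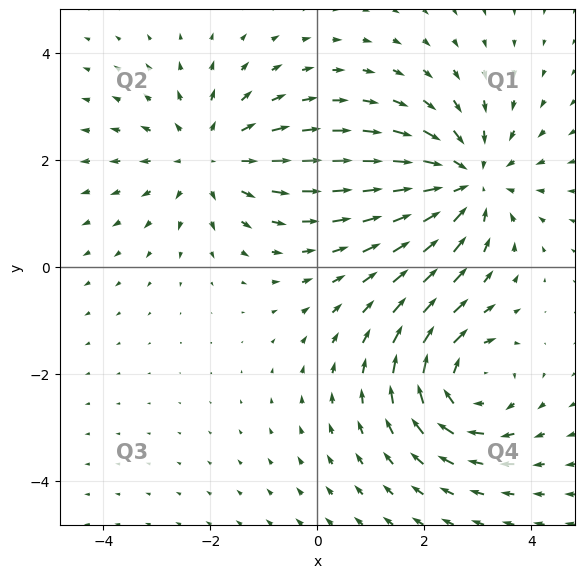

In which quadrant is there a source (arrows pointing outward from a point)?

The source sits at approximately (-2.0, 2.1), which lies in quadrant Q2. The divergence there is about +3, positive as expected for a source.

Q2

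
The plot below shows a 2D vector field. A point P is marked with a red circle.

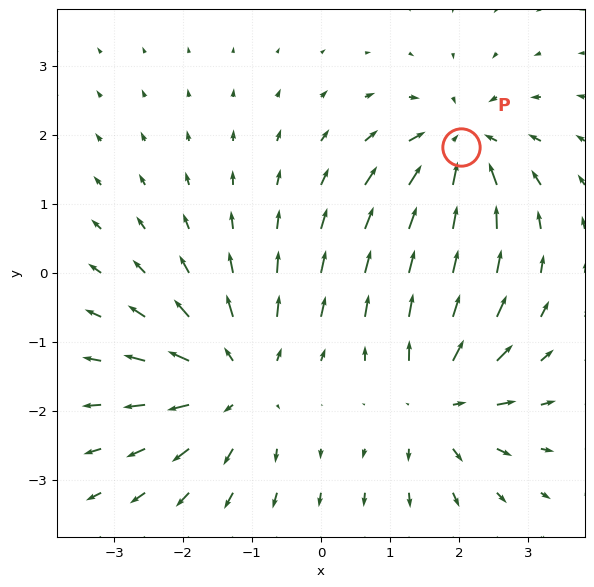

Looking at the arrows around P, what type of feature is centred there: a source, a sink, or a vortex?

sink

At P (2.0, 1.8) the arrows converge inward. Divergence about -5, curl ≈0 — negative divergence with near-zero curl is a sink.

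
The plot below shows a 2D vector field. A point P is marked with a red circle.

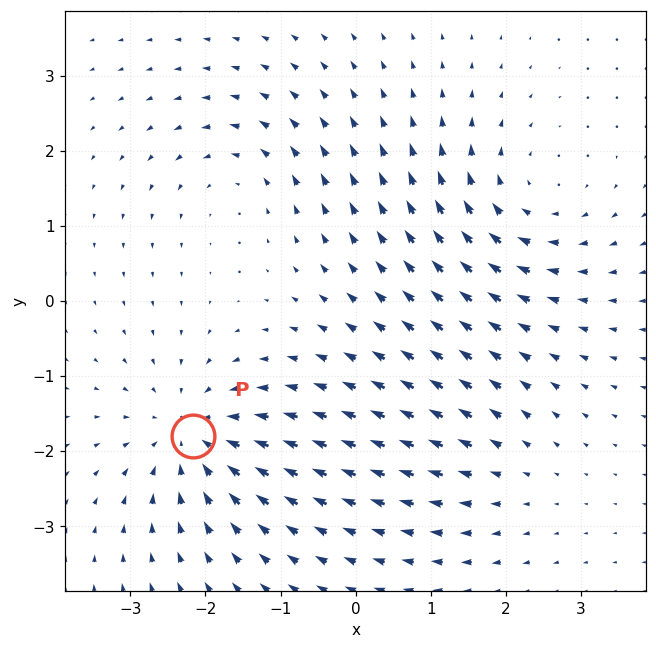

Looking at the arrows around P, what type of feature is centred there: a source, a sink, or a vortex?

sink

At P (-2.2, -1.8) the arrows converge inward. Divergence about -6, curl ≈0 — negative divergence with near-zero curl is a sink.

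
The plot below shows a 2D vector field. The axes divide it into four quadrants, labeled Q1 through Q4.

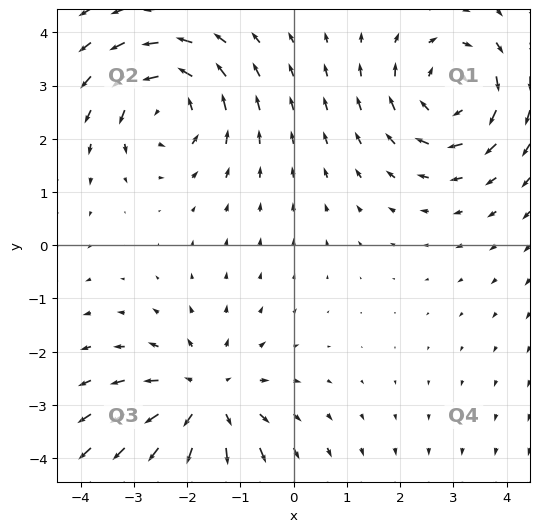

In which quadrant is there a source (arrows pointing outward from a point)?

The source sits at approximately (-1.7, -2.9), which lies in quadrant Q3. The divergence there is about +3, positive as expected for a source.

Q3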